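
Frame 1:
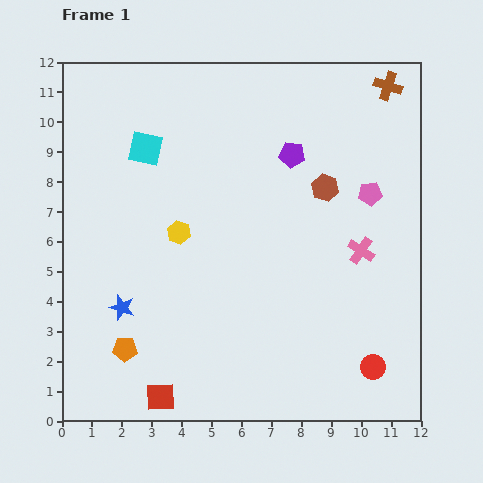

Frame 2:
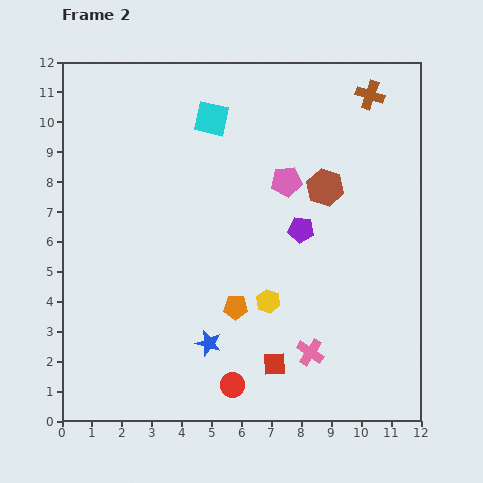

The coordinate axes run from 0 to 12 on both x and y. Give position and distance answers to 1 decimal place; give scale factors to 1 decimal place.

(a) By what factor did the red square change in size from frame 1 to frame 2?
0.8×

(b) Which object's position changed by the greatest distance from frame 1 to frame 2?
the red circle

(moved 4.7; next 4.0)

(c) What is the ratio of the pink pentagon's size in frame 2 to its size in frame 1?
1.3×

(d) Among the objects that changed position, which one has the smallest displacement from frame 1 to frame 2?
the brown cross

(moved 0.7)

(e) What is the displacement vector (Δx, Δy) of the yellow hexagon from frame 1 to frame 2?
(3.0, -2.3)

The yellow hexagon was at (3.9, 6.3) in frame 1 and (6.9, 4.0) in frame 2.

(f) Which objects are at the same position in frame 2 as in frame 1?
the brown hexagon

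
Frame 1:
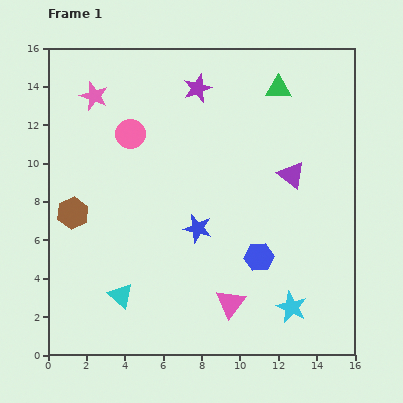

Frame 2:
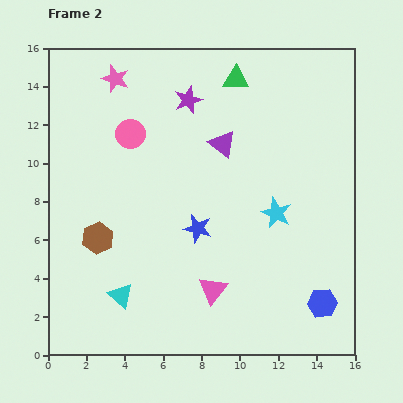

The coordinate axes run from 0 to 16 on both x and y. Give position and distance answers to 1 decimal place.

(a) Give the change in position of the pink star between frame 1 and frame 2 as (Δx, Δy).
(1.1, 0.9)

The pink star was at (2.4, 13.5) in frame 1 and (3.5, 14.4) in frame 2.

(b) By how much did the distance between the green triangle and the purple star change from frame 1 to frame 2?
-1.5

Distance in frame 1: 4.2. Distance in frame 2: 2.7.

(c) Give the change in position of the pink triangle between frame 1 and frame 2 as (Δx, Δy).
(-0.9, 0.7)

The pink triangle was at (9.5, 2.7) in frame 1 and (8.6, 3.4) in frame 2.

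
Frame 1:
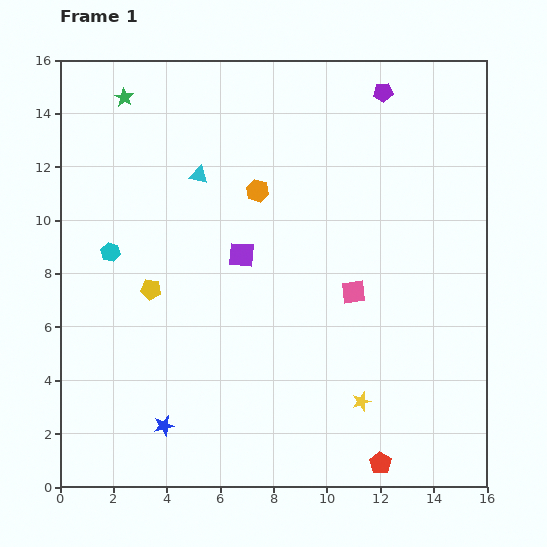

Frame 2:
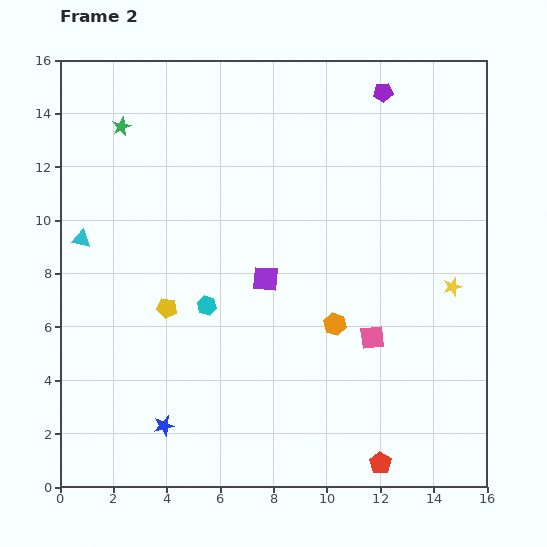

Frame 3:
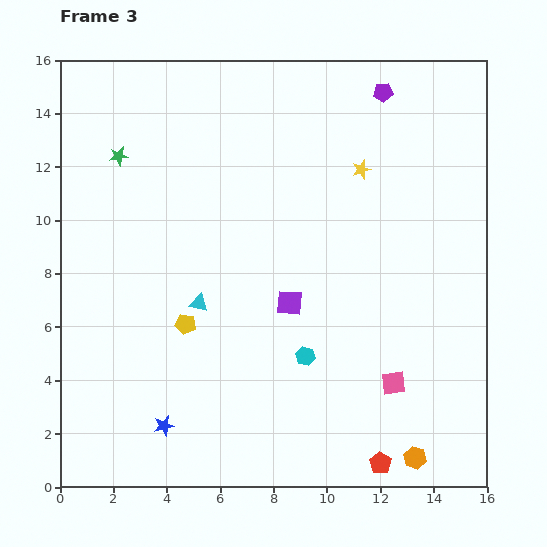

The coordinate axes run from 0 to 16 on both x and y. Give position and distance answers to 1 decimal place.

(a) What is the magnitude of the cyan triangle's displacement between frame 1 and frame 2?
5.0

The cyan triangle moved from (5.2, 11.7) to (0.8, 9.3), a distance of √(4.4² + 2.4²) ≈ 5.0.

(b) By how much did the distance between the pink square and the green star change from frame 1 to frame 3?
+2.1

Distance in frame 1: 11.3. Distance in frame 3: 13.4.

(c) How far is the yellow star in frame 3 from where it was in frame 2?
5.6

The yellow star moved from (14.7, 7.5) to (11.3, 11.9), a distance of √(3.4² + 4.4²) ≈ 5.6.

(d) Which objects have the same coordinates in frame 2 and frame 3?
the purple pentagon, the red pentagon, the blue star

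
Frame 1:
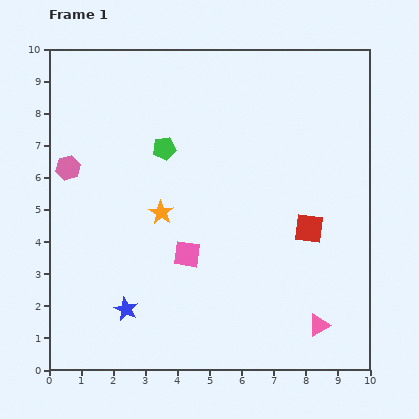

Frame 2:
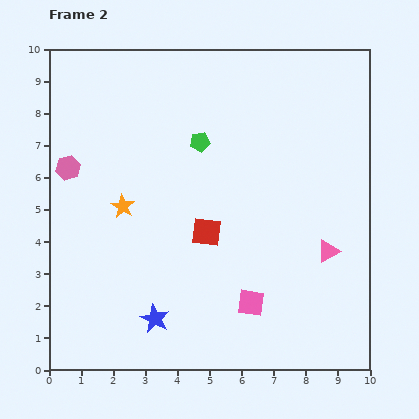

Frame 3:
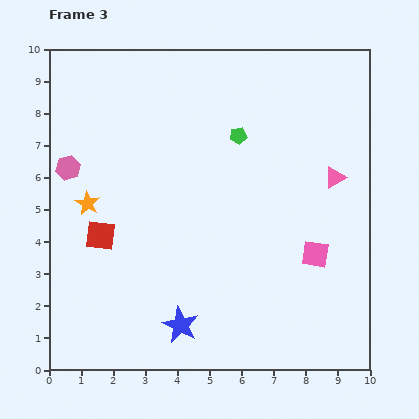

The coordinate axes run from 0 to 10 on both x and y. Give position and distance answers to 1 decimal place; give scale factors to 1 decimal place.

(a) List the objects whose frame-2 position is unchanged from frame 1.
the pink hexagon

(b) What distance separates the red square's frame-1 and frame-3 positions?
6.5

The red square moved from (8.1, 4.4) to (1.6, 4.2), a distance of √(6.5² + 0.2²) ≈ 6.5.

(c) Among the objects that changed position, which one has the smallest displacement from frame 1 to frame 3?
the blue star

(moved 1.8)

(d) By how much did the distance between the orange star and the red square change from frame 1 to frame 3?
-3.5

Distance in frame 1: 4.6. Distance in frame 3: 1.1.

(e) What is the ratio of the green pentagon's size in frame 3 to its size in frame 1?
0.8×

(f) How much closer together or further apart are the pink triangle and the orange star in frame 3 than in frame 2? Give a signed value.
+1.1

Distance in frame 2: 6.6. Distance in frame 3: 7.7.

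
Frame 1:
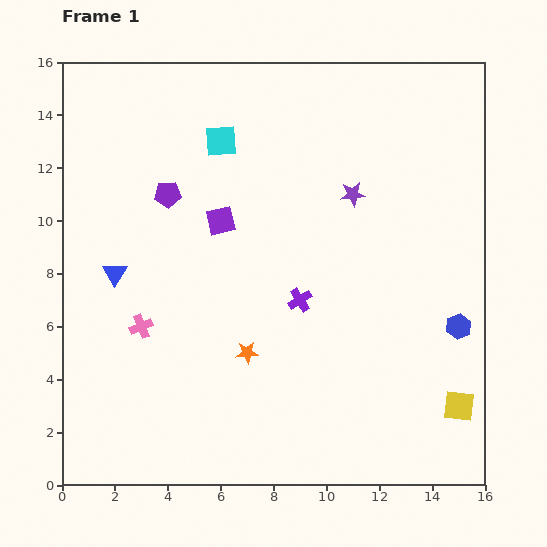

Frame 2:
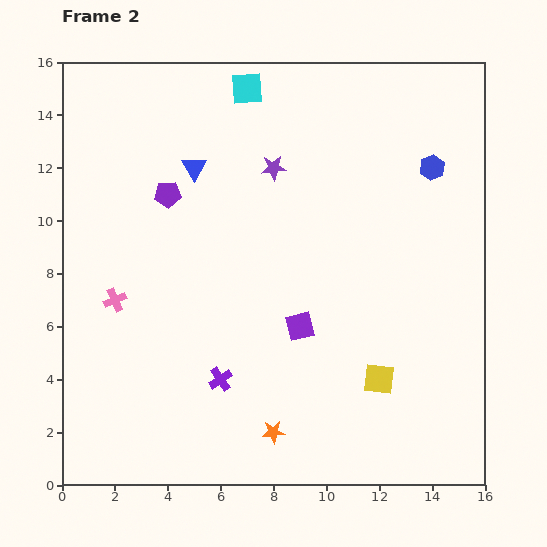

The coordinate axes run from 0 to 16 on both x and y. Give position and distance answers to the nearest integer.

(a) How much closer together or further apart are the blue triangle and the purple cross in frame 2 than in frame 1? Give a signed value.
+1

Distance in frame 1: 7. Distance in frame 2: 8.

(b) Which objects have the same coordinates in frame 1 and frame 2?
the purple pentagon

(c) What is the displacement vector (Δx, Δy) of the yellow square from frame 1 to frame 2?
(-3, 1)

The yellow square was at (15, 3) in frame 1 and (12, 4) in frame 2.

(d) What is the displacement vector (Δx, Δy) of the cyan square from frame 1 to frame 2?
(1, 2)

The cyan square was at (6, 13) in frame 1 and (7, 15) in frame 2.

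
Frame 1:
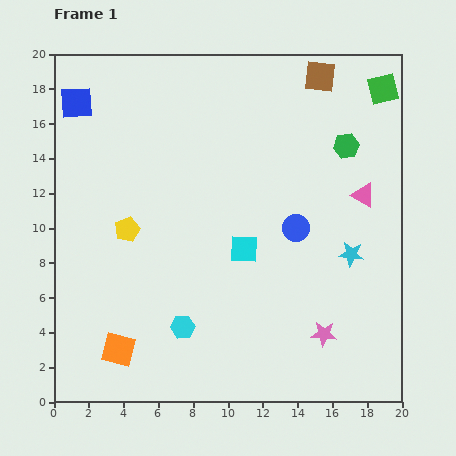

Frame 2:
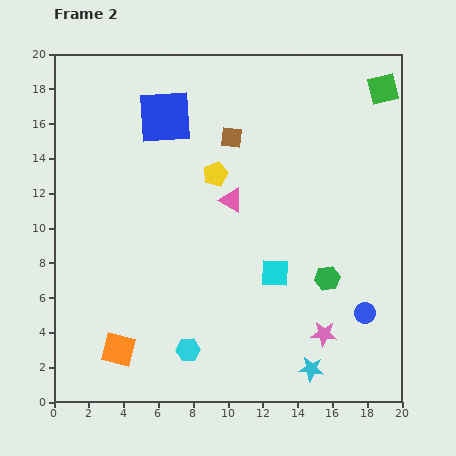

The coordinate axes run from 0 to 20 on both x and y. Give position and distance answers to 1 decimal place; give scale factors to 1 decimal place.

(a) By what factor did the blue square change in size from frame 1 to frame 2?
1.7×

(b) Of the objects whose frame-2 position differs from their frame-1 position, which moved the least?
the cyan hexagon

(moved 1.3)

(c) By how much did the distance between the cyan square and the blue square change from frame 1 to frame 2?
-1.8

Distance in frame 1: 12.8. Distance in frame 2: 11.0.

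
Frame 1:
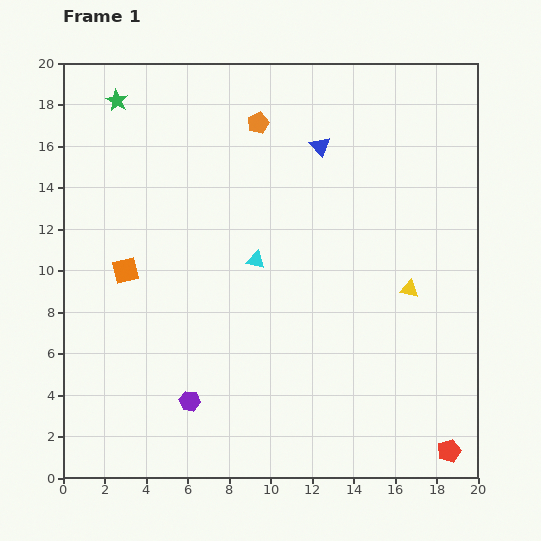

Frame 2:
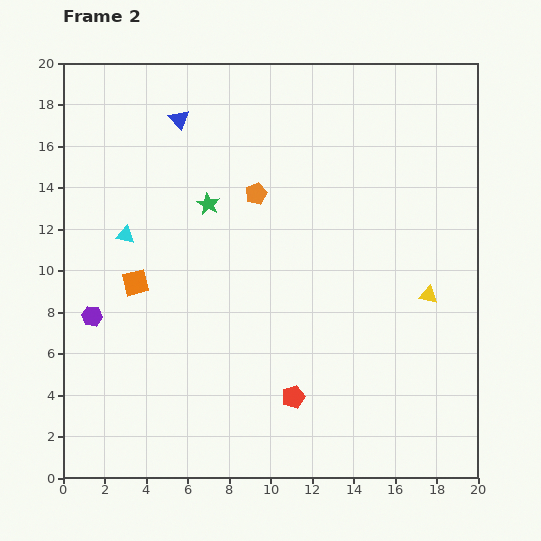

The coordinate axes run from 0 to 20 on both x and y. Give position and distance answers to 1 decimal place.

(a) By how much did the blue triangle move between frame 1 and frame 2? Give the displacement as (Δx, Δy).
(-6.8, 1.3)

The blue triangle was at (12.4, 16.0) in frame 1 and (5.6, 17.3) in frame 2.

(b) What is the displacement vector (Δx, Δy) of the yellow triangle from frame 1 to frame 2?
(0.9, -0.3)

The yellow triangle was at (16.7, 9.1) in frame 1 and (17.6, 8.8) in frame 2.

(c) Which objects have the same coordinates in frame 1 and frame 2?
none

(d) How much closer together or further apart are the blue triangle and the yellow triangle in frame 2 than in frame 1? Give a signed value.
+6.6

Distance in frame 1: 8.1. Distance in frame 2: 14.7.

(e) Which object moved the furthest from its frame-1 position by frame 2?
the red pentagon

(moved 7.9; next 6.9)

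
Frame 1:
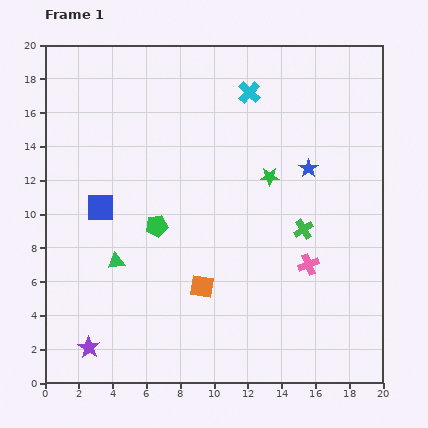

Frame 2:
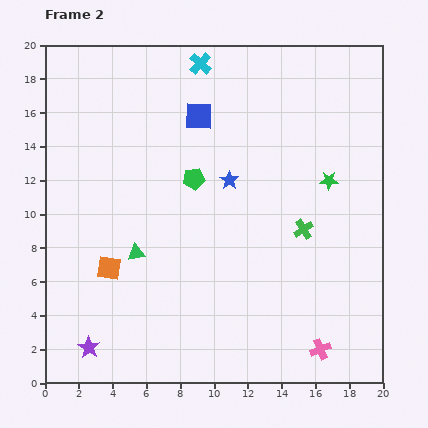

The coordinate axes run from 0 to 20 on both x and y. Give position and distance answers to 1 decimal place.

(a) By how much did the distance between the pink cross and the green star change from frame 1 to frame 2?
+4.3

Distance in frame 1: 5.7. Distance in frame 2: 10.0.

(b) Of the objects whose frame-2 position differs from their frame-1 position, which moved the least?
the green triangle

(moved 1.3)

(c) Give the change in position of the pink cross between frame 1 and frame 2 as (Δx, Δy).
(0.7, -5.0)

The pink cross was at (15.6, 7.0) in frame 1 and (16.3, 2.0) in frame 2.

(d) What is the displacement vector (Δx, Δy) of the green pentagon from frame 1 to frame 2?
(2.2, 2.8)

The green pentagon was at (6.6, 9.3) in frame 1 and (8.8, 12.1) in frame 2.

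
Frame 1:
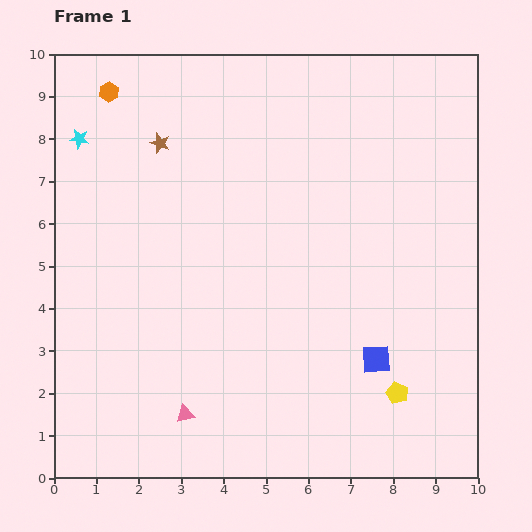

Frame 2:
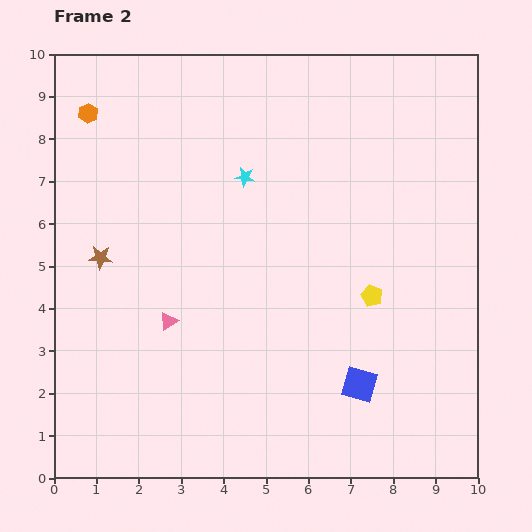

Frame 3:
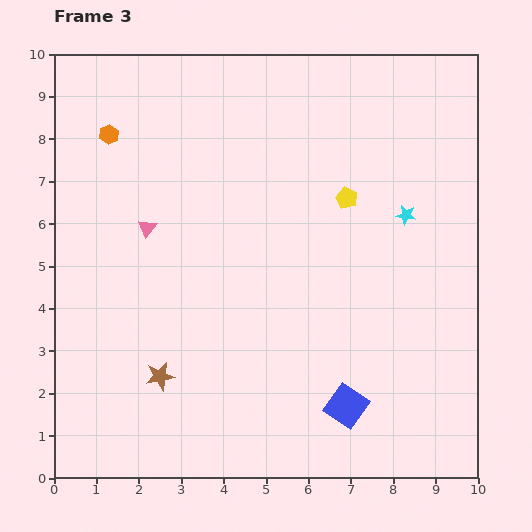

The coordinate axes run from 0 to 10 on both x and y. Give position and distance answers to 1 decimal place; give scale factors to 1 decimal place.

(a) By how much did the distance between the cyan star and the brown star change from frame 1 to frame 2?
+2.0

Distance in frame 1: 1.9. Distance in frame 2: 3.9.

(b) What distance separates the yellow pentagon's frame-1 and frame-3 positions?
4.8

The yellow pentagon moved from (8.1, 2.0) to (6.9, 6.6), a distance of √(1.2² + 4.6²) ≈ 4.8.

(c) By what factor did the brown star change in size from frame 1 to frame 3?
1.4×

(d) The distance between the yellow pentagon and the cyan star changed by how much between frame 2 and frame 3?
-2.6

Distance in frame 2: 4.1. Distance in frame 3: 1.5.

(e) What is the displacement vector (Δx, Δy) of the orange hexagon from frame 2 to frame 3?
(0.5, -0.5)

The orange hexagon was at (0.8, 8.6) in frame 2 and (1.3, 8.1) in frame 3.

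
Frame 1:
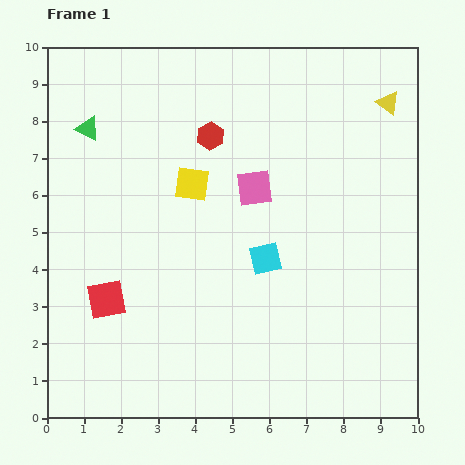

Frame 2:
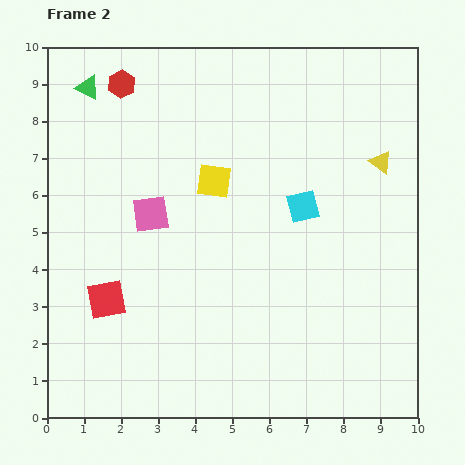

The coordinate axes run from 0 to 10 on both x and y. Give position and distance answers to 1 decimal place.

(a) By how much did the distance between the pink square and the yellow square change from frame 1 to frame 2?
+0.2

Distance in frame 1: 1.7. Distance in frame 2: 1.9.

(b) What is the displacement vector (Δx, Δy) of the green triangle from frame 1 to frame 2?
(0.0, 1.1)

The green triangle was at (1.1, 7.8) in frame 1 and (1.1, 8.9) in frame 2.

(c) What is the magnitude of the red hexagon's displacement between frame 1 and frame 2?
2.8

The red hexagon moved from (4.4, 7.6) to (2.0, 9.0), a distance of √(2.4² + 1.4²) ≈ 2.8.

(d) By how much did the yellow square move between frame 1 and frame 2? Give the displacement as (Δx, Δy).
(0.6, 0.1)

The yellow square was at (3.9, 6.3) in frame 1 and (4.5, 6.4) in frame 2.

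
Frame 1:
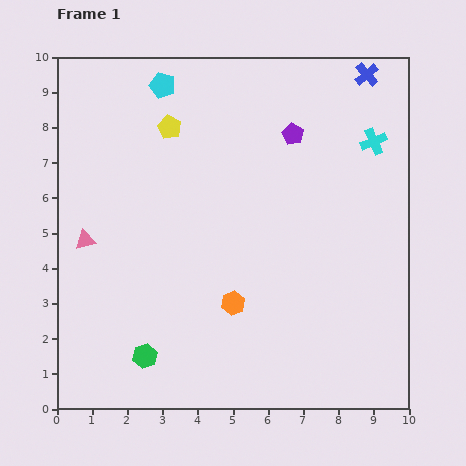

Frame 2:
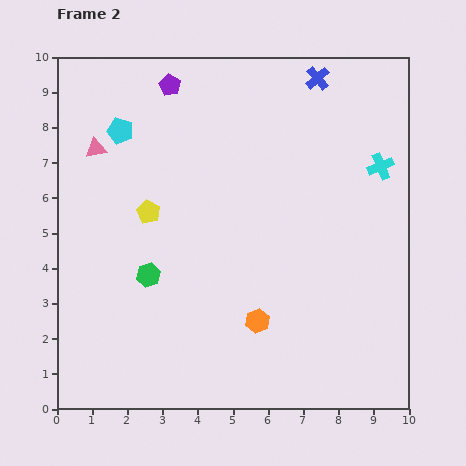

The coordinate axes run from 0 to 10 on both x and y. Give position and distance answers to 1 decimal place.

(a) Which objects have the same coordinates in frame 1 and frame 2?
none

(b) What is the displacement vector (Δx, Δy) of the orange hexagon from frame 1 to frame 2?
(0.7, -0.5)

The orange hexagon was at (5.0, 3.0) in frame 1 and (5.7, 2.5) in frame 2.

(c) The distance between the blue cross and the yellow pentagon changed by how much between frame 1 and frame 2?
+0.3

Distance in frame 1: 5.8. Distance in frame 2: 6.1.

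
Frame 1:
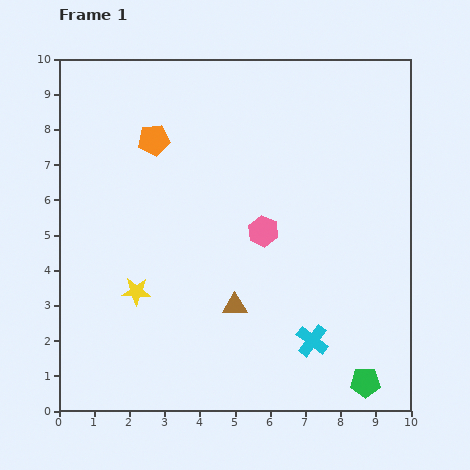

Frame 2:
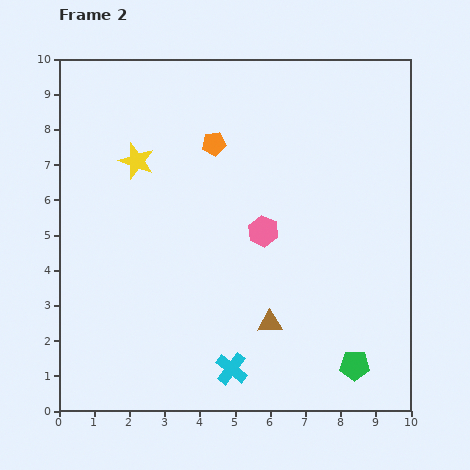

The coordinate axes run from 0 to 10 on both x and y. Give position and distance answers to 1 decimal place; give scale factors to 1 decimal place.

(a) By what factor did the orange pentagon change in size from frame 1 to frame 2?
0.8×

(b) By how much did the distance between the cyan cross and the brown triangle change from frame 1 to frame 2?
-0.7

Distance in frame 1: 2.4. Distance in frame 2: 1.7.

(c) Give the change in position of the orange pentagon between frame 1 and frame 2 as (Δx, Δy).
(1.7, -0.1)

The orange pentagon was at (2.7, 7.7) in frame 1 and (4.4, 7.6) in frame 2.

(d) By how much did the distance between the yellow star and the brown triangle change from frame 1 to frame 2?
+3.2

Distance in frame 1: 2.8. Distance in frame 2: 6.0.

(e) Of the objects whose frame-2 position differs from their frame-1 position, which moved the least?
the green pentagon

(moved 0.6)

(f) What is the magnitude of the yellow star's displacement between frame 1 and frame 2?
3.7

The yellow star moved from (2.2, 3.4) to (2.2, 7.1), a distance of √(0.0² + 3.7²) ≈ 3.7.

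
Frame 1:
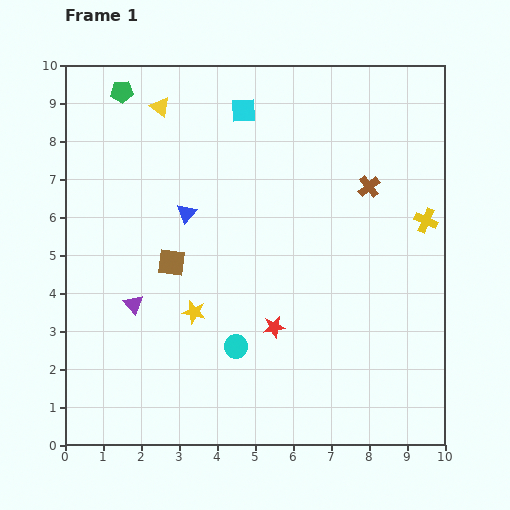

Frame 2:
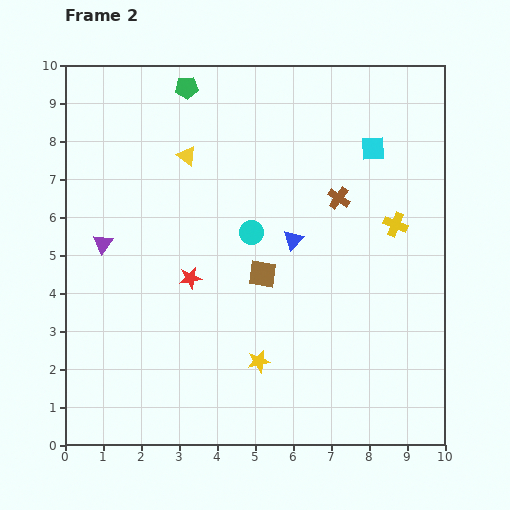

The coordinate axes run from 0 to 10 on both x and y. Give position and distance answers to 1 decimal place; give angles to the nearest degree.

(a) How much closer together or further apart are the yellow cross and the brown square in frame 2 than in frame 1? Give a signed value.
-3.1

Distance in frame 1: 6.8. Distance in frame 2: 3.7.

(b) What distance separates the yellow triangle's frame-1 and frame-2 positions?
1.5

The yellow triangle moved from (2.5, 8.9) to (3.2, 7.6), a distance of √(0.7² + 1.3²) ≈ 1.5.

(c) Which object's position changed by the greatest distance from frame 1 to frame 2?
the cyan square

(moved 3.5; next 3.0)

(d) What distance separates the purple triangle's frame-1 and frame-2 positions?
1.8

The purple triangle moved from (1.8, 3.7) to (1.0, 5.3), a distance of √(0.8² + 1.6²) ≈ 1.8.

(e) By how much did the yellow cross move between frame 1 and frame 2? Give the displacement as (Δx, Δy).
(-0.8, -0.1)

The yellow cross was at (9.5, 5.9) in frame 1 and (8.7, 5.8) in frame 2.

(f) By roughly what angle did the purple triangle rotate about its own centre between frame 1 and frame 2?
18° clockwise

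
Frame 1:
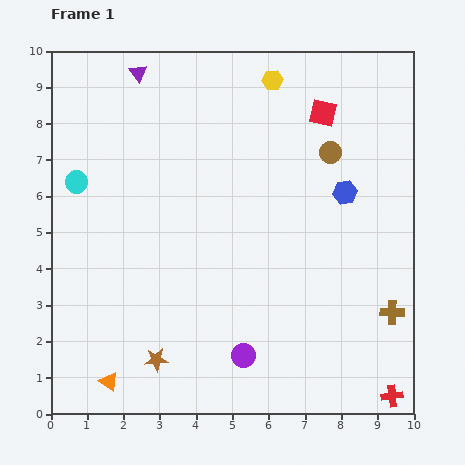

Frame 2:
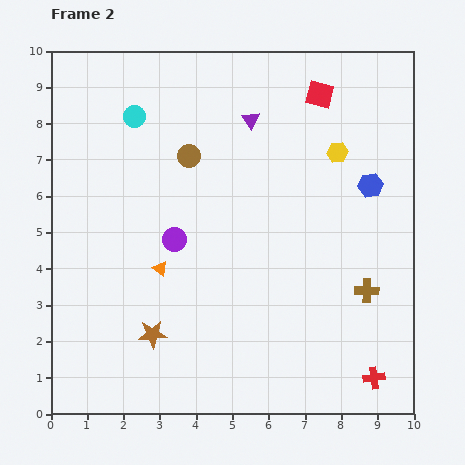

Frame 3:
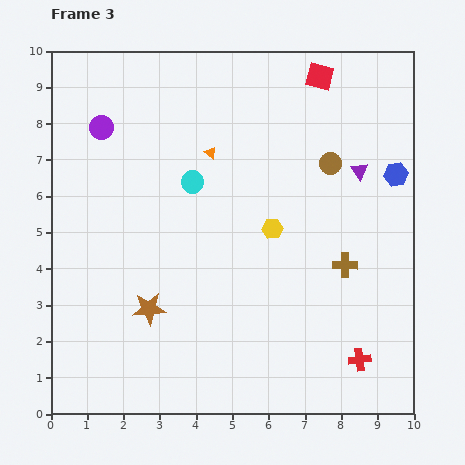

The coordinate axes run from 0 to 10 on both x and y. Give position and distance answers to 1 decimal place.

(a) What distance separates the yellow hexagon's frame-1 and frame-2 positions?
2.7

The yellow hexagon moved from (6.1, 9.2) to (7.9, 7.2), a distance of √(1.8² + 2.0²) ≈ 2.7.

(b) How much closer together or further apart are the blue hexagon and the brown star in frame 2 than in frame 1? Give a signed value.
+0.4

Distance in frame 1: 6.9. Distance in frame 2: 7.3.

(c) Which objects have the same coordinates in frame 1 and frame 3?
none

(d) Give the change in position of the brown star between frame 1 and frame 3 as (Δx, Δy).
(-0.2, 1.4)

The brown star was at (2.9, 1.5) in frame 1 and (2.7, 2.9) in frame 3.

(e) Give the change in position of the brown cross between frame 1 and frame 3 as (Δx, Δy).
(-1.3, 1.3)

The brown cross was at (9.4, 2.8) in frame 1 and (8.1, 4.1) in frame 3.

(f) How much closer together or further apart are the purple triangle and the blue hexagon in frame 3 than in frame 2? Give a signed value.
-2.8

Distance in frame 2: 3.8. Distance in frame 3: 1.0.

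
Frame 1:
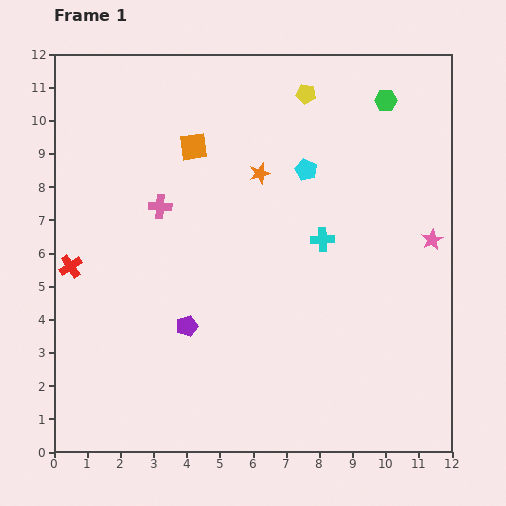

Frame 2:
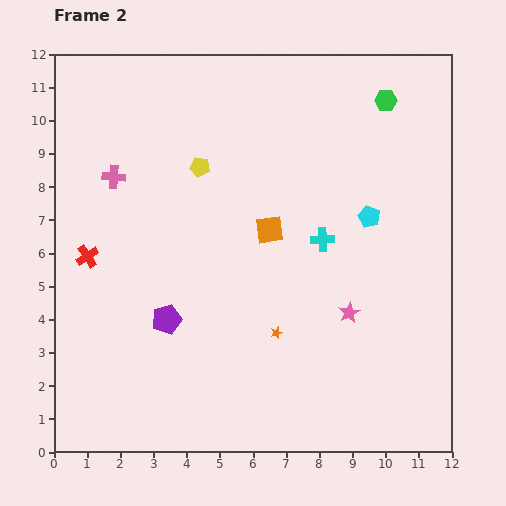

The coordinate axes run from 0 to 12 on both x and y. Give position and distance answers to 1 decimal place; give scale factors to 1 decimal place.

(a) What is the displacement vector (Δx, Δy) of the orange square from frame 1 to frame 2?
(2.3, -2.5)

The orange square was at (4.2, 9.2) in frame 1 and (6.5, 6.7) in frame 2.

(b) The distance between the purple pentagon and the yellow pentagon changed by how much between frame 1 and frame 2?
-3.2

Distance in frame 1: 7.9. Distance in frame 2: 4.7.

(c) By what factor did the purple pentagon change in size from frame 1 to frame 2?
1.4×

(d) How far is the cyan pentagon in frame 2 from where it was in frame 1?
2.4

The cyan pentagon moved from (7.6, 8.5) to (9.5, 7.1), a distance of √(1.9² + 1.4²) ≈ 2.4.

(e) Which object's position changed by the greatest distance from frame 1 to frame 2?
the orange star

(moved 4.8; next 3.9)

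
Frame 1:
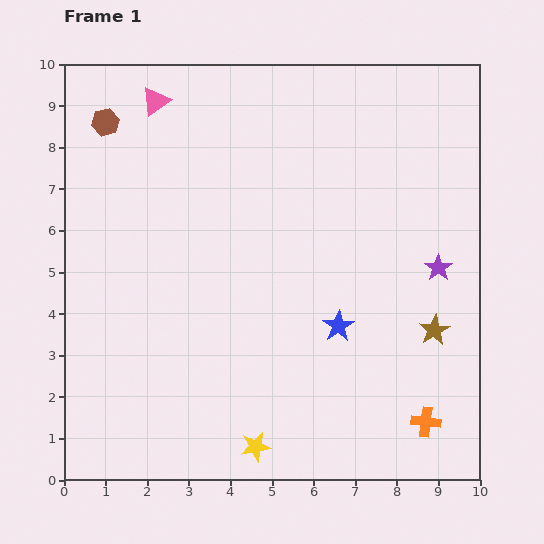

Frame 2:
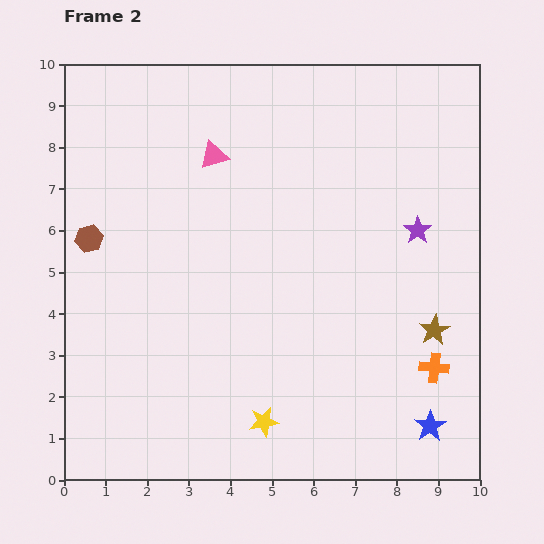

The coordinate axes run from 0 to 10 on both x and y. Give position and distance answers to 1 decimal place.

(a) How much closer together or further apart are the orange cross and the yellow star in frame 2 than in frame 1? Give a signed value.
+0.2

Distance in frame 1: 4.1. Distance in frame 2: 4.3.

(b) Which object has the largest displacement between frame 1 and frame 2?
the blue star

(moved 3.3; next 2.8)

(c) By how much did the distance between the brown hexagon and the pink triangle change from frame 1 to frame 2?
+2.3

Distance in frame 1: 1.3. Distance in frame 2: 3.6.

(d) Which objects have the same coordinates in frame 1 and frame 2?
the brown star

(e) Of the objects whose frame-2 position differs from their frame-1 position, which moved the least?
the yellow star

(moved 0.6)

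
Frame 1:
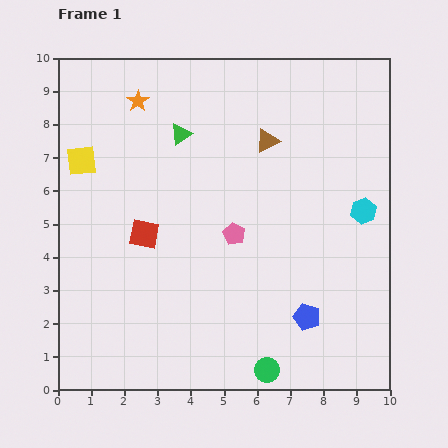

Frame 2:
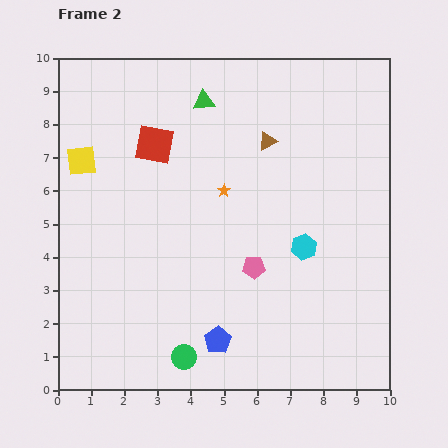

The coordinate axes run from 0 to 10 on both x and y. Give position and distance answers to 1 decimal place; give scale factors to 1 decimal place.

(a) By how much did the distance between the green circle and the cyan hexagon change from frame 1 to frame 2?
-0.7

Distance in frame 1: 5.6. Distance in frame 2: 4.9.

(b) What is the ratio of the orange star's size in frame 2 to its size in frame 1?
0.6×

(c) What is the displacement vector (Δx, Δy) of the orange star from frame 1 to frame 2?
(2.6, -2.7)

The orange star was at (2.4, 8.7) in frame 1 and (5.0, 6.0) in frame 2.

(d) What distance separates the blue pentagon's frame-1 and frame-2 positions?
2.8

The blue pentagon moved from (7.5, 2.2) to (4.8, 1.5), a distance of √(2.7² + 0.7²) ≈ 2.8.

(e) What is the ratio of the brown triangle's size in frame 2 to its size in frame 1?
0.8×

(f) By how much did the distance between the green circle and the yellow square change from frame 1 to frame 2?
-1.7

Distance in frame 1: 8.4. Distance in frame 2: 6.7.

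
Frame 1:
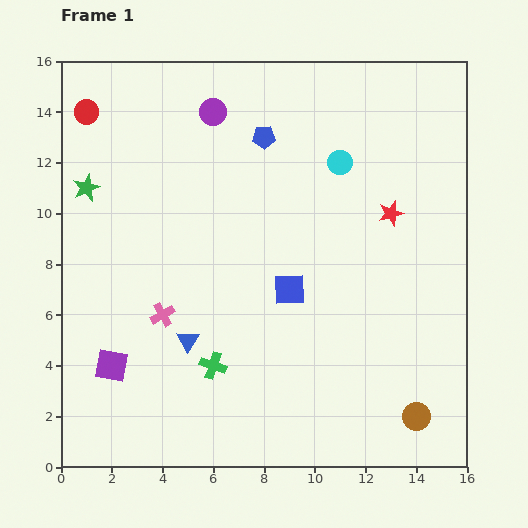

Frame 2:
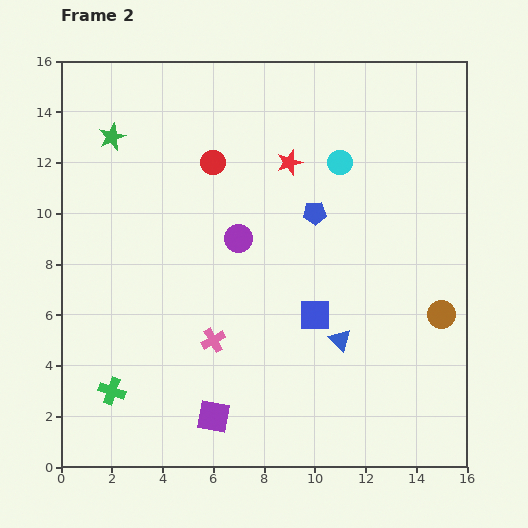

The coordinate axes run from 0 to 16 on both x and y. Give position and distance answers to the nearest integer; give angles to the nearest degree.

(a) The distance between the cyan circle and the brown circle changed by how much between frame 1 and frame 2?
-3

Distance in frame 1: 10. Distance in frame 2: 7.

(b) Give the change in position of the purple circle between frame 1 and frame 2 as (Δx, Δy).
(1, -5)

The purple circle was at (6, 14) in frame 1 and (7, 9) in frame 2.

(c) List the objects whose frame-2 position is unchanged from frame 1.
the cyan circle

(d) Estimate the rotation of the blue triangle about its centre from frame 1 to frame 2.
18° counter-clockwise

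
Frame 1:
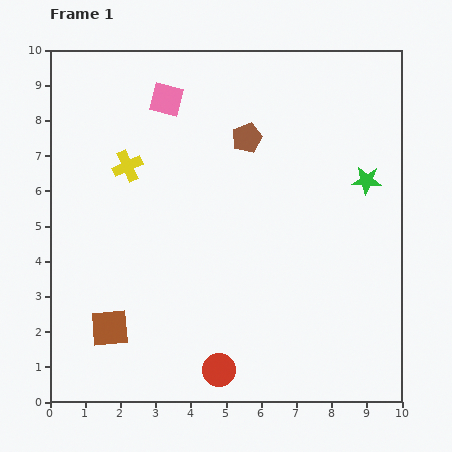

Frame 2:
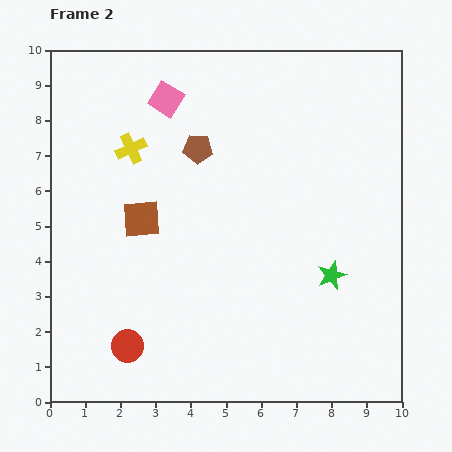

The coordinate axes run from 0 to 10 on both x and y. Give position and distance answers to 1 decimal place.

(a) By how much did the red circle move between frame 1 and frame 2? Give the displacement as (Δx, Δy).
(-2.6, 0.7)

The red circle was at (4.8, 0.9) in frame 1 and (2.2, 1.6) in frame 2.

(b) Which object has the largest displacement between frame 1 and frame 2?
the brown square

(moved 3.2; next 2.9)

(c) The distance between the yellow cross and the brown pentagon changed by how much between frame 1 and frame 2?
-1.6

Distance in frame 1: 3.5. Distance in frame 2: 1.9.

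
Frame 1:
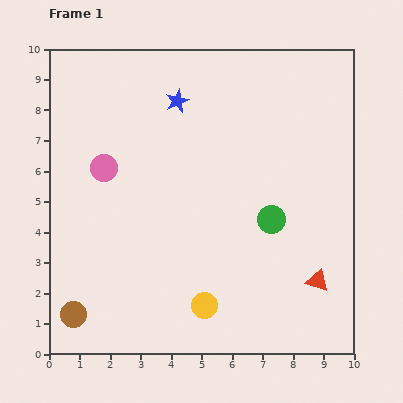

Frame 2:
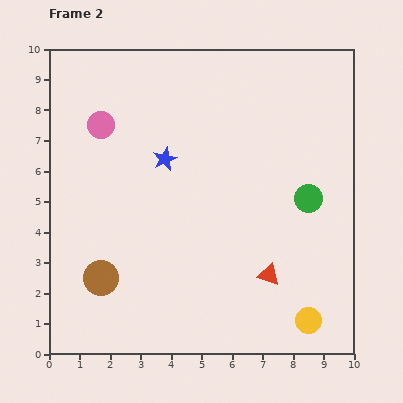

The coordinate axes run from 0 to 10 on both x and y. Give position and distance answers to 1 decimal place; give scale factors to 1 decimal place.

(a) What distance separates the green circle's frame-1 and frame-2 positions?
1.4

The green circle moved from (7.3, 4.4) to (8.5, 5.1), a distance of √(1.2² + 0.7²) ≈ 1.4.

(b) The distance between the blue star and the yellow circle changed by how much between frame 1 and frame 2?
+0.3

Distance in frame 1: 6.8. Distance in frame 2: 7.1.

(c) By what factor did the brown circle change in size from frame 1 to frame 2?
1.4×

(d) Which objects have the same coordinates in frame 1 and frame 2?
none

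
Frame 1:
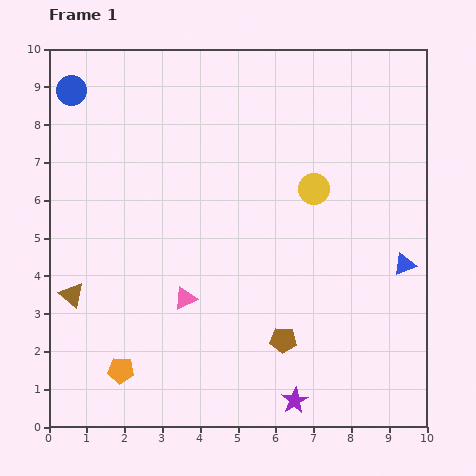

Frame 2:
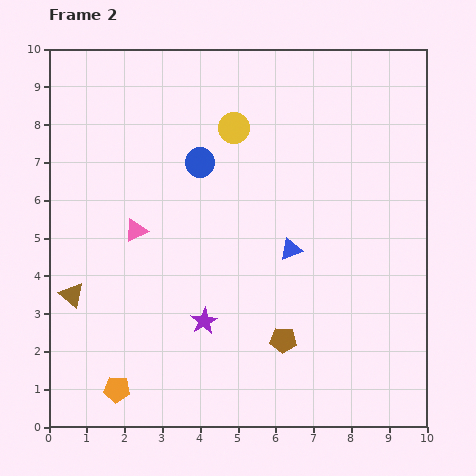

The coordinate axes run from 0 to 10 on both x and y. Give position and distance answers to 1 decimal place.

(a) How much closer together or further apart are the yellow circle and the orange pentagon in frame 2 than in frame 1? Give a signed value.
+0.6

Distance in frame 1: 7.0. Distance in frame 2: 7.6.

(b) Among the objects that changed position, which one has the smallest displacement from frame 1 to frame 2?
the orange pentagon

(moved 0.5)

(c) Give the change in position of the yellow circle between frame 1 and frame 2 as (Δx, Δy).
(-2.1, 1.6)

The yellow circle was at (7.0, 6.3) in frame 1 and (4.9, 7.9) in frame 2.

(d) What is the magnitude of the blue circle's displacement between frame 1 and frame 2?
3.9

The blue circle moved from (0.6, 8.9) to (4.0, 7.0), a distance of √(3.4² + 1.9²) ≈ 3.9.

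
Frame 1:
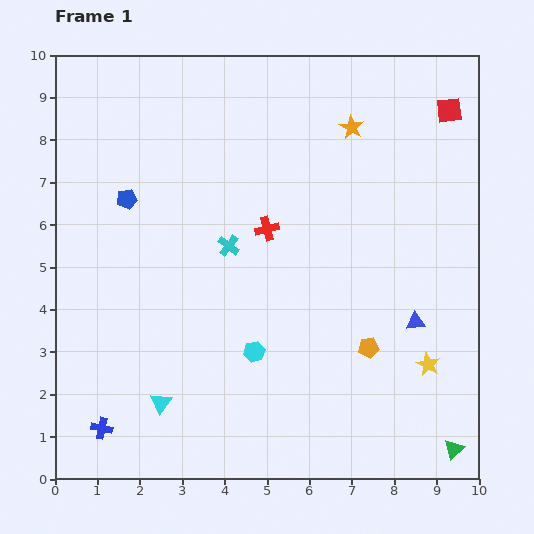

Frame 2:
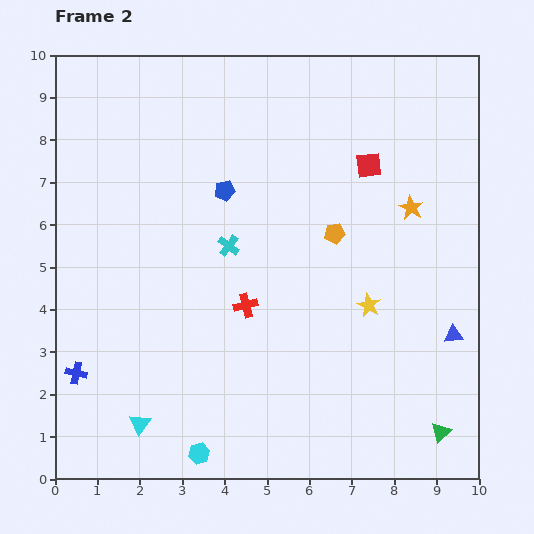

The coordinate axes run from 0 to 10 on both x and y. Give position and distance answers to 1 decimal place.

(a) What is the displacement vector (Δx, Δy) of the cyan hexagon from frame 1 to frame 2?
(-1.3, -2.4)

The cyan hexagon was at (4.7, 3.0) in frame 1 and (3.4, 0.6) in frame 2.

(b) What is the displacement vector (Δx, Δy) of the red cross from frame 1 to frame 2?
(-0.5, -1.8)

The red cross was at (5.0, 5.9) in frame 1 and (4.5, 4.1) in frame 2.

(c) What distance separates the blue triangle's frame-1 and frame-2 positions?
0.9

The blue triangle moved from (8.5, 3.7) to (9.4, 3.4), a distance of √(0.9² + 0.3²) ≈ 0.9.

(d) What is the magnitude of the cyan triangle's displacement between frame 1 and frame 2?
0.7

The cyan triangle moved from (2.5, 1.8) to (2.0, 1.3), a distance of √(0.5² + 0.5²) ≈ 0.7.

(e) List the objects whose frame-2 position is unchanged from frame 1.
the cyan cross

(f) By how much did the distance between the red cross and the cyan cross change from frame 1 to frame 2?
+0.5

Distance in frame 1: 1.0. Distance in frame 2: 1.5.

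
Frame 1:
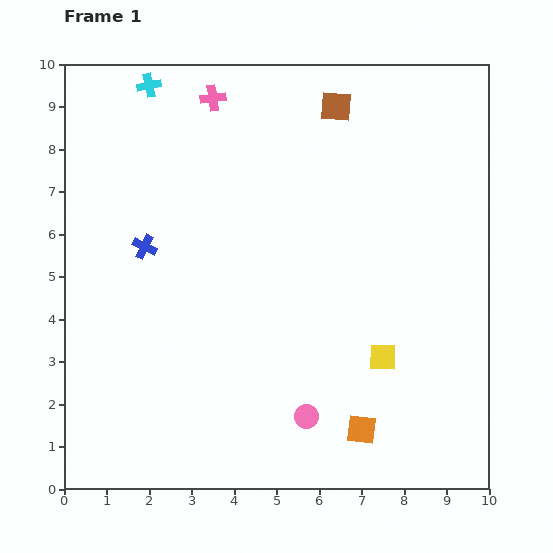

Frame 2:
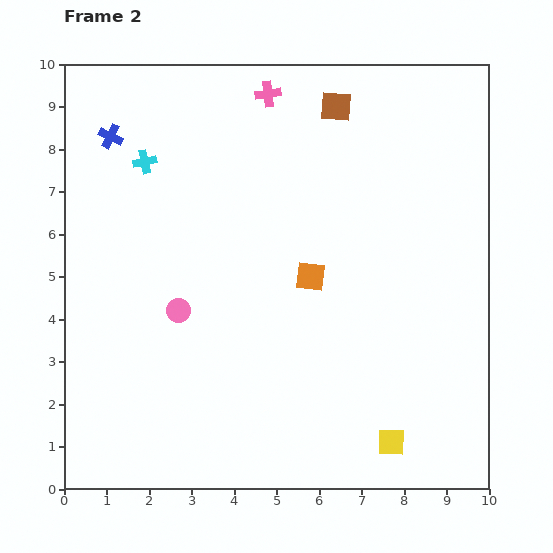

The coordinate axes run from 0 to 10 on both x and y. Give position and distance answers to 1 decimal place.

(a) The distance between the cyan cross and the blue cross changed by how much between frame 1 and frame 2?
-2.8

Distance in frame 1: 3.8. Distance in frame 2: 1.0.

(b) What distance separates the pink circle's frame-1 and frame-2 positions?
3.9

The pink circle moved from (5.7, 1.7) to (2.7, 4.2), a distance of √(3.0² + 2.5²) ≈ 3.9.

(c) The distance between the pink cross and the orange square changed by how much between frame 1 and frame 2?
-4.1

Distance in frame 1: 8.5. Distance in frame 2: 4.4.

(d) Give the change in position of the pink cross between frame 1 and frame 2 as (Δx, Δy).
(1.3, 0.1)

The pink cross was at (3.5, 9.2) in frame 1 and (4.8, 9.3) in frame 2.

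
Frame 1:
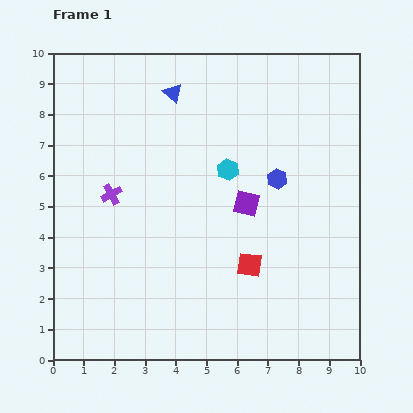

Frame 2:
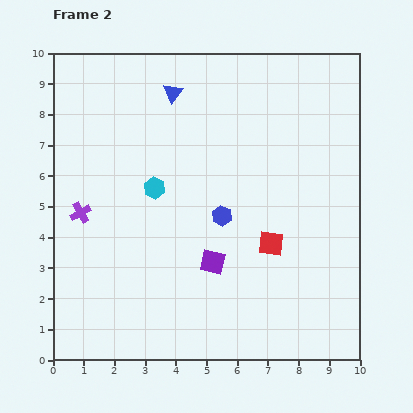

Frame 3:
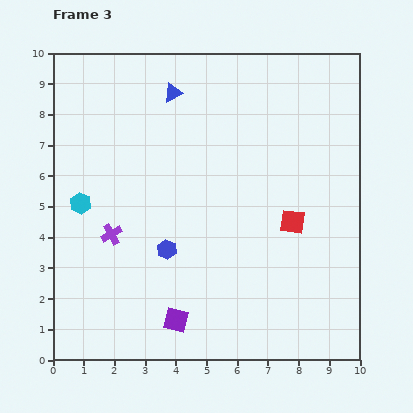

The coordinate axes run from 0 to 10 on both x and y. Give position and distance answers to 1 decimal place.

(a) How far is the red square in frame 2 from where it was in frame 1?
1.0

The red square moved from (6.4, 3.1) to (7.1, 3.8), a distance of √(0.7² + 0.7²) ≈ 1.0.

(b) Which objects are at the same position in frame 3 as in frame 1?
the blue triangle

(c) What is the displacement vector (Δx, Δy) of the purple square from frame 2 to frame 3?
(-1.2, -1.9)

The purple square was at (5.2, 3.2) in frame 2 and (4.0, 1.3) in frame 3.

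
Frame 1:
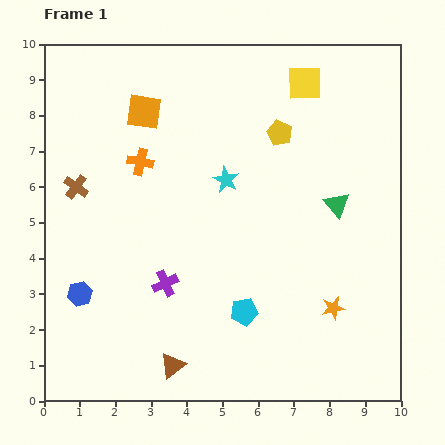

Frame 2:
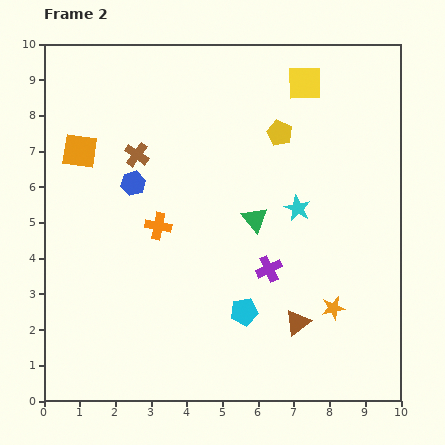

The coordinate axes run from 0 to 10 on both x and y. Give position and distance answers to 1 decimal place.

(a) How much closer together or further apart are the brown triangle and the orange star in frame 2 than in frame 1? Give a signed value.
-3.7

Distance in frame 1: 4.8. Distance in frame 2: 1.1.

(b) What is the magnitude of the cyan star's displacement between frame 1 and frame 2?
2.2

The cyan star moved from (5.1, 6.2) to (7.1, 5.4), a distance of √(2.0² + 0.8²) ≈ 2.2.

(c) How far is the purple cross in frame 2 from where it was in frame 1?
2.9

The purple cross moved from (3.4, 3.3) to (6.3, 3.7), a distance of √(2.9² + 0.4²) ≈ 2.9.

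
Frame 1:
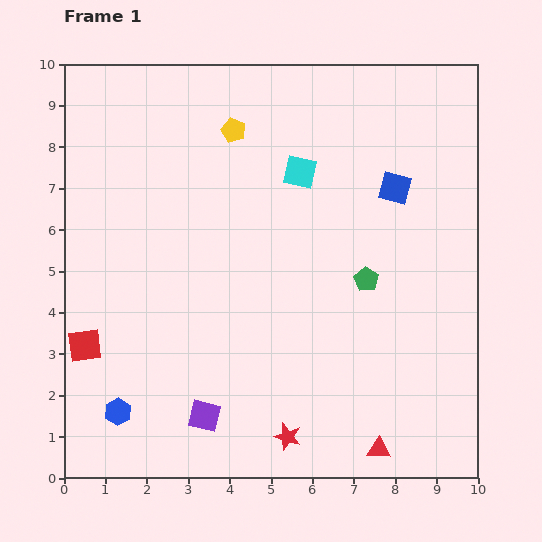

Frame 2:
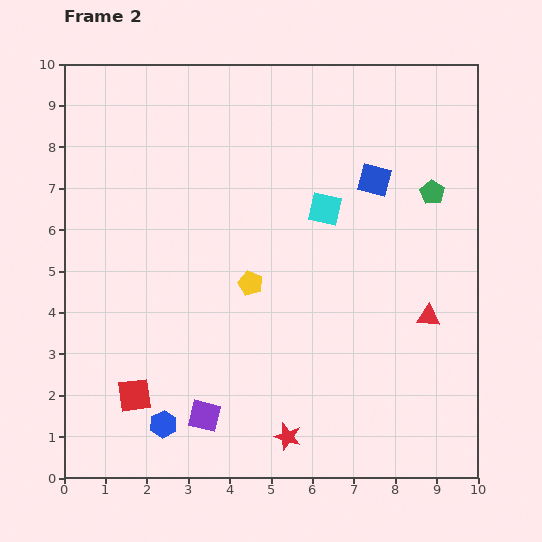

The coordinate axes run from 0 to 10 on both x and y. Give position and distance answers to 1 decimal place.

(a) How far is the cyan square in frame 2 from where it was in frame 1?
1.1

The cyan square moved from (5.7, 7.4) to (6.3, 6.5), a distance of √(0.6² + 0.9²) ≈ 1.1.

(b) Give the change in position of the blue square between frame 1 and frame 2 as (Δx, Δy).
(-0.5, 0.2)

The blue square was at (8.0, 7.0) in frame 1 and (7.5, 7.2) in frame 2.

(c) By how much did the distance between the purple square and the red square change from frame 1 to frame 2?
-1.6

Distance in frame 1: 3.4. Distance in frame 2: 1.8.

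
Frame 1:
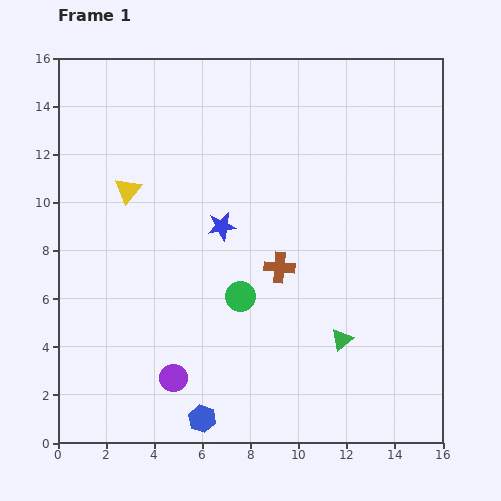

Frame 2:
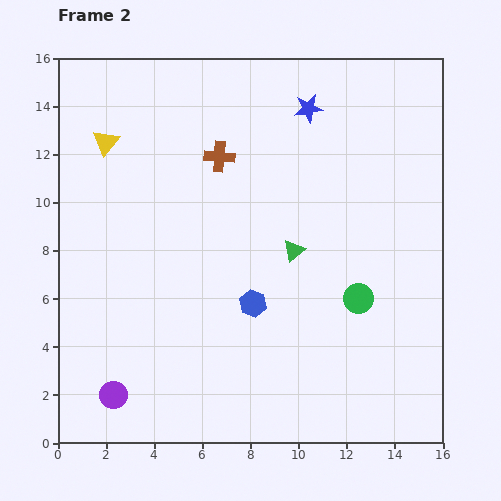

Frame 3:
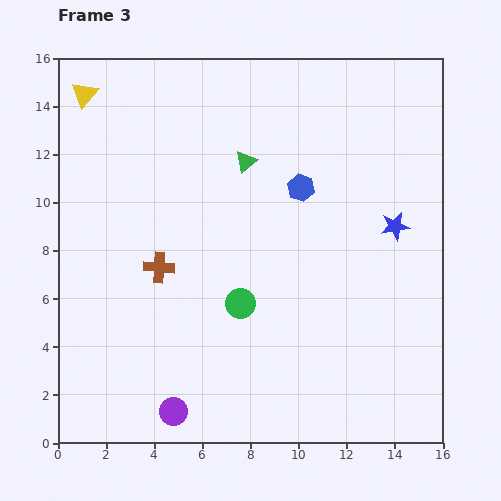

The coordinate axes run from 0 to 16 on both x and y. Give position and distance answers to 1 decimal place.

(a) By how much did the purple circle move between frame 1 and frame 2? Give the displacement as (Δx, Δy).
(-2.5, -0.7)

The purple circle was at (4.8, 2.7) in frame 1 and (2.3, 2.0) in frame 2.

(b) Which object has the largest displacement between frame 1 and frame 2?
the blue star

(moved 6.1; next 5.2)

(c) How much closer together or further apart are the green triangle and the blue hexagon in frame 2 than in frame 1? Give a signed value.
-3.9

Distance in frame 1: 6.7. Distance in frame 2: 2.8.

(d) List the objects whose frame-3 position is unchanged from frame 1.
none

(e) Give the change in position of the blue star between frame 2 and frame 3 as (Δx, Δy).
(3.6, -4.9)

The blue star was at (10.4, 13.9) in frame 2 and (14.0, 9.0) in frame 3.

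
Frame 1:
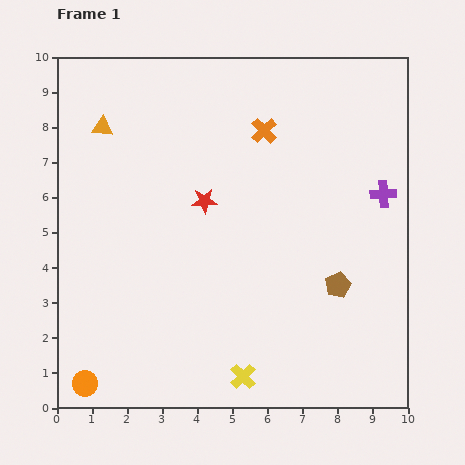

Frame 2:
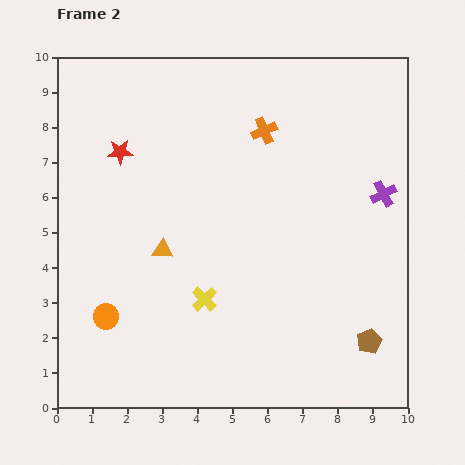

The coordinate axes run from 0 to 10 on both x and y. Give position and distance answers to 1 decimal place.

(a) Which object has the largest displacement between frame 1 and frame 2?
the orange triangle

(moved 3.9; next 2.8)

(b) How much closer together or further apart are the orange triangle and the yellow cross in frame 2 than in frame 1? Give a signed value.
-6.3

Distance in frame 1: 8.1. Distance in frame 2: 1.8.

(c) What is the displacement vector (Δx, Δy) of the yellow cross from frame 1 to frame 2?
(-1.1, 2.2)

The yellow cross was at (5.3, 0.9) in frame 1 and (4.2, 3.1) in frame 2.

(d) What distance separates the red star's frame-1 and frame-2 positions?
2.8

The red star moved from (4.2, 5.9) to (1.8, 7.3), a distance of √(2.4² + 1.4²) ≈ 2.8.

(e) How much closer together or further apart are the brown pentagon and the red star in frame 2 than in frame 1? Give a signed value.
+4.4

Distance in frame 1: 4.5. Distance in frame 2: 8.9.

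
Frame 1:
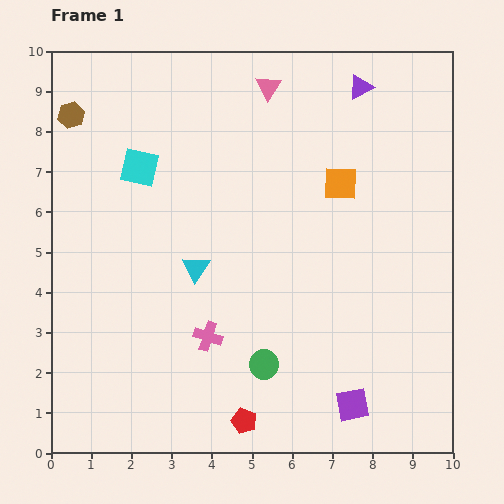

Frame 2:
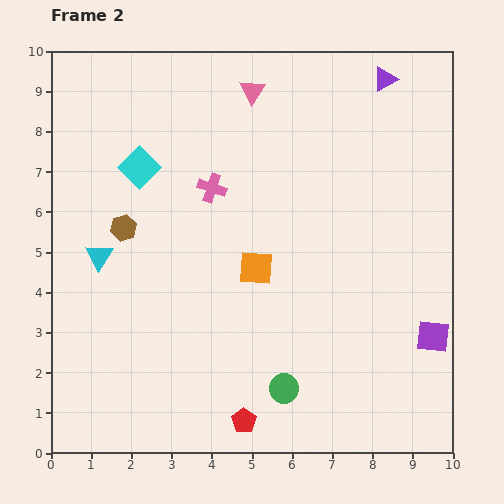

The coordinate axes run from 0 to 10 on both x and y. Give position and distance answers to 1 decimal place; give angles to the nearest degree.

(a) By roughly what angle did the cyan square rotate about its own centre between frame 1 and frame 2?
32° clockwise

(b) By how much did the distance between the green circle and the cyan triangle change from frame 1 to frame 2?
+2.8

Distance in frame 1: 2.9. Distance in frame 2: 5.7.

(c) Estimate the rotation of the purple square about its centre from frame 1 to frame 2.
18° clockwise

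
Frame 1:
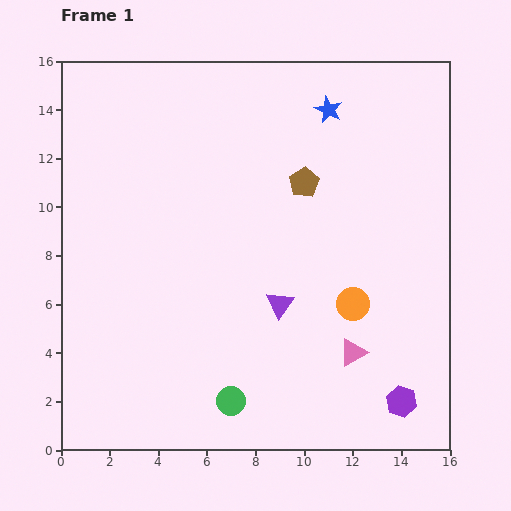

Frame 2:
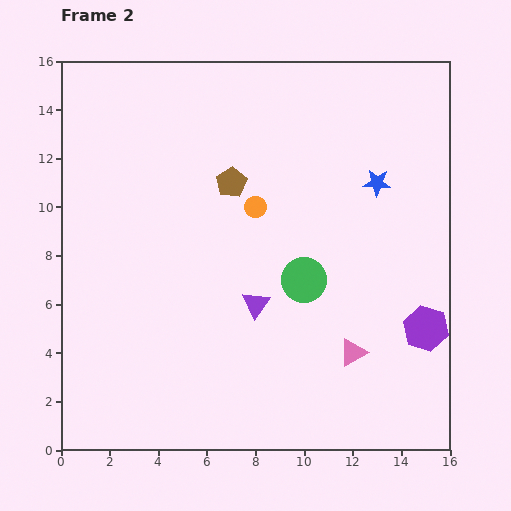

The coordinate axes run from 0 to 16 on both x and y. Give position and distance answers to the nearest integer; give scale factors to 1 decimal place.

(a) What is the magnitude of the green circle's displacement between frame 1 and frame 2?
6

The green circle moved from (7, 2) to (10, 7), a distance of √(3² + 5²) ≈ 6.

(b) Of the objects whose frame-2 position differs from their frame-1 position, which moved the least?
the purple triangle

(moved 1)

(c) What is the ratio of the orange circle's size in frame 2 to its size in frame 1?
0.7×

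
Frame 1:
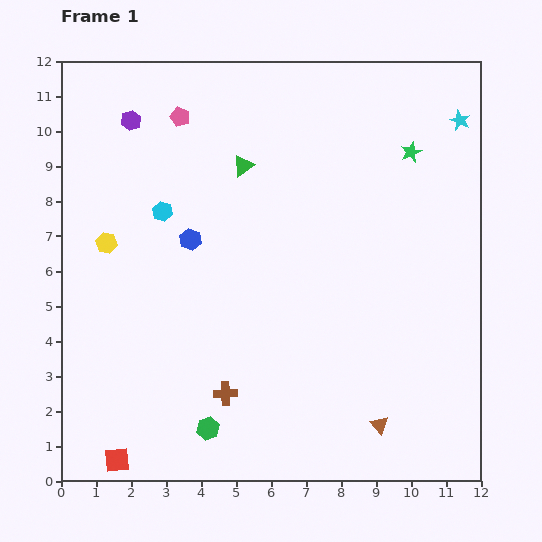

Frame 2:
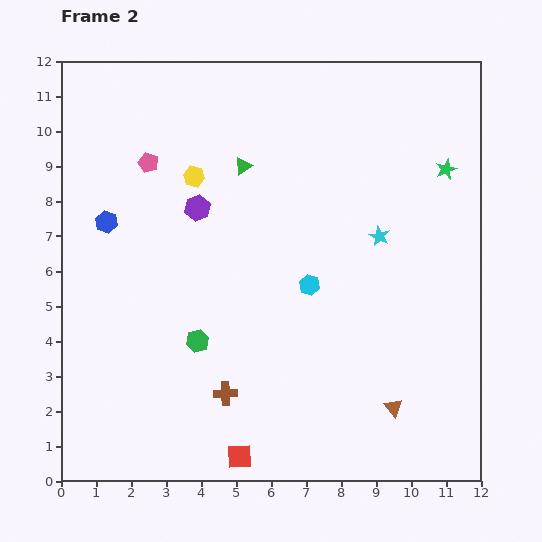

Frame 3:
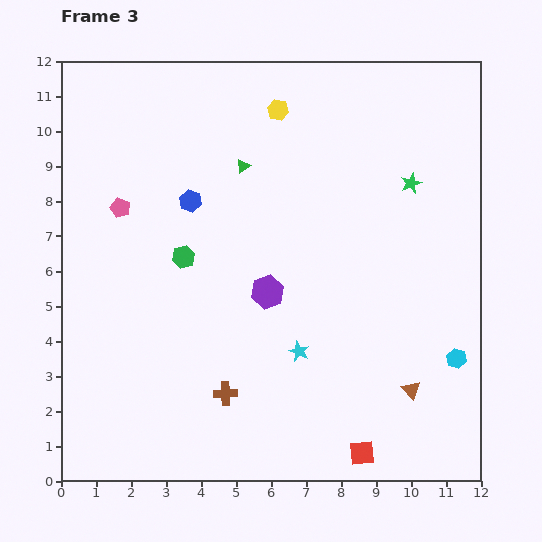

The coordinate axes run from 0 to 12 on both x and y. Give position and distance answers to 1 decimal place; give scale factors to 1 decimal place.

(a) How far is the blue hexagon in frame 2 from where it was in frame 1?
2.5

The blue hexagon moved from (3.7, 6.9) to (1.3, 7.4), a distance of √(2.4² + 0.5²) ≈ 2.5.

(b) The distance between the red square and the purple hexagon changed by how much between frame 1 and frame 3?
-4.4

Distance in frame 1: 9.7. Distance in frame 3: 5.3.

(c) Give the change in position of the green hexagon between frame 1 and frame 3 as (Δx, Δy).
(-0.7, 4.9)

The green hexagon was at (4.2, 1.5) in frame 1 and (3.5, 6.4) in frame 3.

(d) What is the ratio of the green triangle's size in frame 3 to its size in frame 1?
0.7×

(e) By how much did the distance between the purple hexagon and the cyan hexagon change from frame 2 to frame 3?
+1.8

Distance in frame 2: 3.9. Distance in frame 3: 5.7.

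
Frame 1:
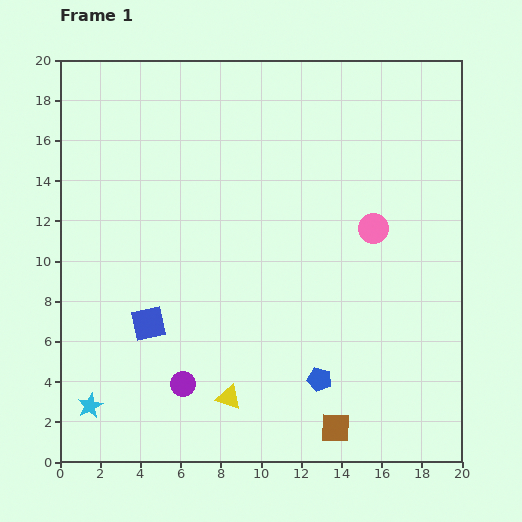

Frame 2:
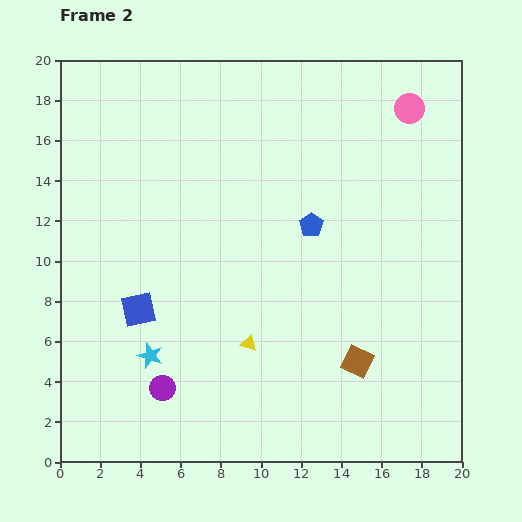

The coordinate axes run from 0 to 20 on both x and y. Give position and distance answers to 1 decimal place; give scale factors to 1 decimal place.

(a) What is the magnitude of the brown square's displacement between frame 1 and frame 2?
3.5

The brown square moved from (13.7, 1.7) to (14.8, 5.0), a distance of √(1.1² + 3.3²) ≈ 3.5.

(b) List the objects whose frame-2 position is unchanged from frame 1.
none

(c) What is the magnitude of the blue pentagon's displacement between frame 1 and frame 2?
7.7

The blue pentagon moved from (12.9, 4.1) to (12.5, 11.8), a distance of √(0.4² + 7.7²) ≈ 7.7.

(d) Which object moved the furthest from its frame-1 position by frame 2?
the blue pentagon

(moved 7.7; next 6.3)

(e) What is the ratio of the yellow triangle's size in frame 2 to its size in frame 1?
0.7×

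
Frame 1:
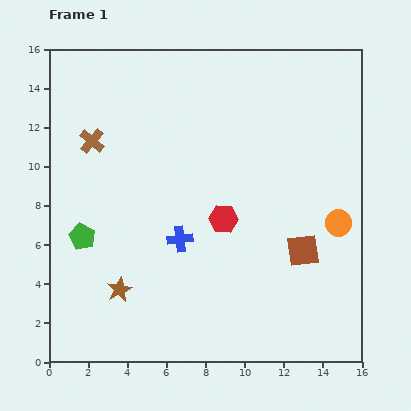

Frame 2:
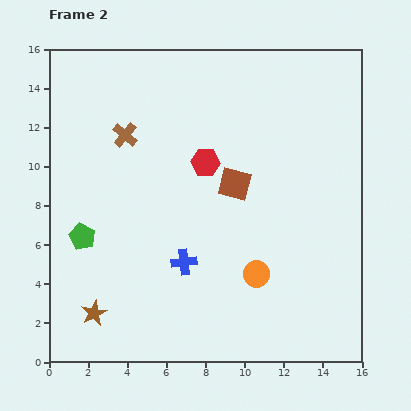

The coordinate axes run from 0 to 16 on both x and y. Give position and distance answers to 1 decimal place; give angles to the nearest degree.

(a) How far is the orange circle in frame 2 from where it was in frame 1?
4.9

The orange circle moved from (14.8, 7.1) to (10.6, 4.5), a distance of √(4.2² + 2.6²) ≈ 4.9.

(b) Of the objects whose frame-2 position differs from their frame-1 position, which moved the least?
the blue cross

(moved 1.2)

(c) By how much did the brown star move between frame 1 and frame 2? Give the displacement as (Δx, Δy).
(-1.3, -1.2)

The brown star was at (3.6, 3.7) in frame 1 and (2.3, 2.5) in frame 2.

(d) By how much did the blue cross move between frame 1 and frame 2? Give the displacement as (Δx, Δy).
(0.2, -1.2)

The blue cross was at (6.7, 6.3) in frame 1 and (6.9, 5.1) in frame 2.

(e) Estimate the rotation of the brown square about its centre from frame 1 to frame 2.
22° clockwise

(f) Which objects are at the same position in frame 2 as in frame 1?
the green pentagon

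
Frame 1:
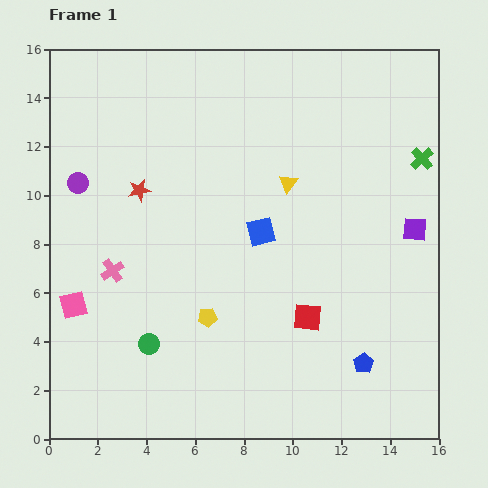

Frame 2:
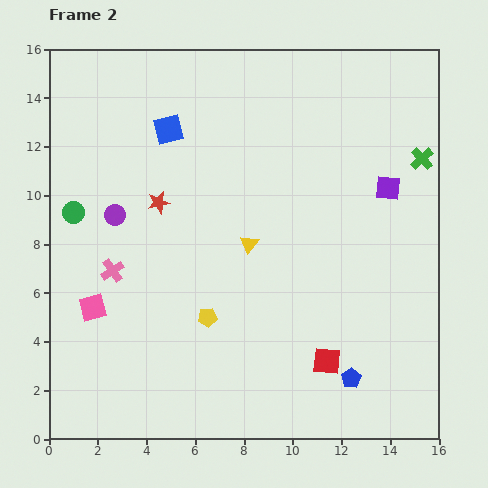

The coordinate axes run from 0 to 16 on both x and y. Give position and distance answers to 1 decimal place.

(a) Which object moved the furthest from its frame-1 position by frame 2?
the green circle

(moved 6.2; next 5.7)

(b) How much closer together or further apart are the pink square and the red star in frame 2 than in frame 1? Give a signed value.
-0.3

Distance in frame 1: 5.4. Distance in frame 2: 5.1.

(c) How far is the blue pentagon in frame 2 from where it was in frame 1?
0.8

The blue pentagon moved from (12.9, 3.1) to (12.4, 2.5), a distance of √(0.5² + 0.6²) ≈ 0.8.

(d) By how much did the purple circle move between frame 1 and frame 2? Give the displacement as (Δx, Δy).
(1.5, -1.3)

The purple circle was at (1.2, 10.5) in frame 1 and (2.7, 9.2) in frame 2.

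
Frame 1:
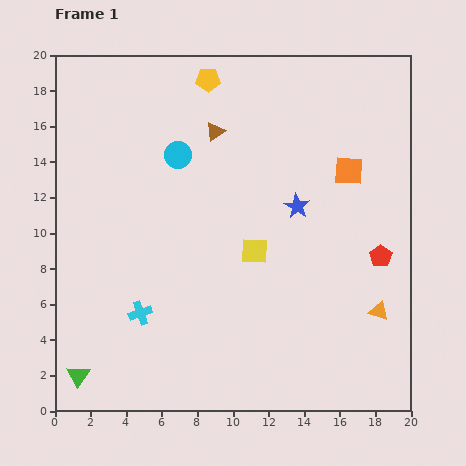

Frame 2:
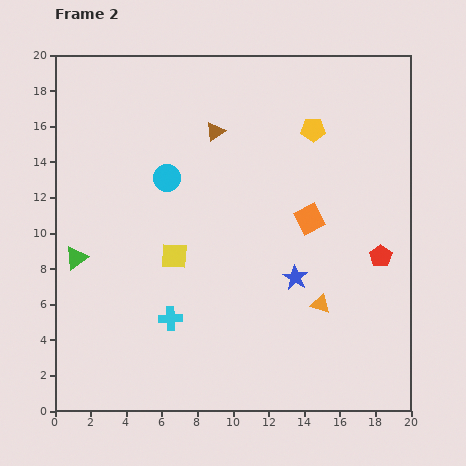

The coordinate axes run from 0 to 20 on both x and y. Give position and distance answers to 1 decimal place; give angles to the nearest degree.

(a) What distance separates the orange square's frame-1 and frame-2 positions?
3.5

The orange square moved from (16.5, 13.5) to (14.3, 10.8), a distance of √(2.2² + 2.7²) ≈ 3.5.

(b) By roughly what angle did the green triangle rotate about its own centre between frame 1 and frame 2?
23° clockwise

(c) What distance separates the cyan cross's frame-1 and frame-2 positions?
1.7

The cyan cross moved from (4.8, 5.5) to (6.5, 5.2), a distance of √(1.7² + 0.3²) ≈ 1.7.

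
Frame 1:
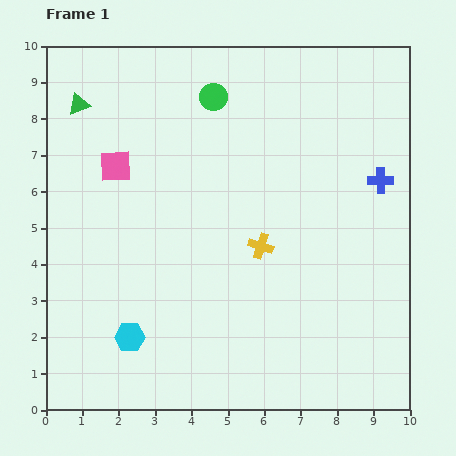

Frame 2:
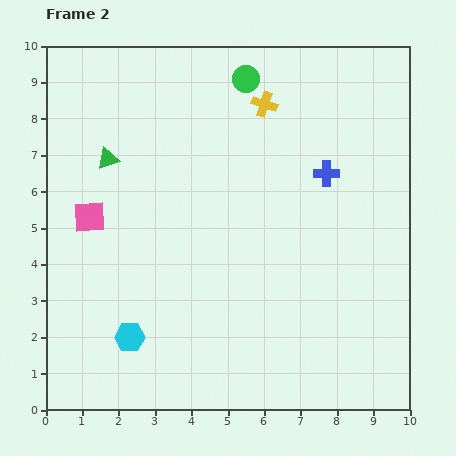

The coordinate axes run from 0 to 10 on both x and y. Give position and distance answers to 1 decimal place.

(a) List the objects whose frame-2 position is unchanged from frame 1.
the cyan hexagon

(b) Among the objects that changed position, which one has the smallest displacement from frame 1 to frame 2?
the green circle

(moved 1.0)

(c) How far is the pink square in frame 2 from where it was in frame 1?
1.6

The pink square moved from (1.9, 6.7) to (1.2, 5.3), a distance of √(0.7² + 1.4²) ≈ 1.6.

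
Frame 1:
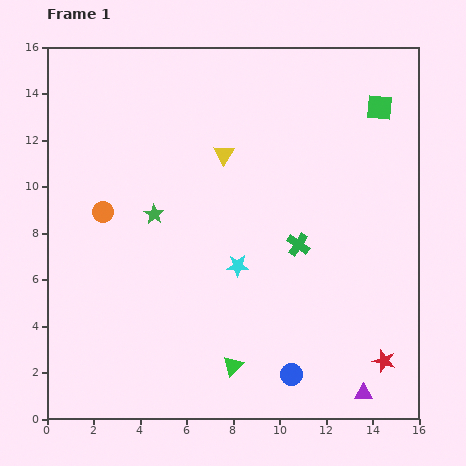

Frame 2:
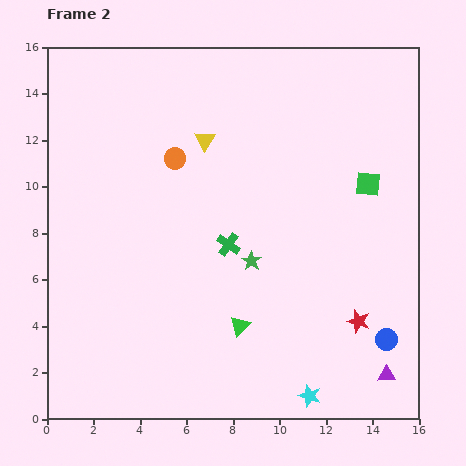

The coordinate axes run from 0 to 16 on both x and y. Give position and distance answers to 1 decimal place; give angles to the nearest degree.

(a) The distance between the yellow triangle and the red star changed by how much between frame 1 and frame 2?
-1.1

Distance in frame 1: 11.3. Distance in frame 2: 10.2.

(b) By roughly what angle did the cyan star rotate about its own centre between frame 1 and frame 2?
19° clockwise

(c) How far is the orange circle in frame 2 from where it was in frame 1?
3.9

The orange circle moved from (2.4, 8.9) to (5.5, 11.2), a distance of √(3.1² + 2.3²) ≈ 3.9.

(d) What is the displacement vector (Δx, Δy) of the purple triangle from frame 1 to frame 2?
(1.0, 0.8)

The purple triangle was at (13.6, 1.1) in frame 1 and (14.6, 1.9) in frame 2.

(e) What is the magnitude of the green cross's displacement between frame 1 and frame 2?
3.0

The green cross moved from (10.8, 7.5) to (7.8, 7.5), a distance of √(3.0² + 0.0²) ≈ 3.0.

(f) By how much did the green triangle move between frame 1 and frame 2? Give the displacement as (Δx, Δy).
(0.3, 1.7)

The green triangle was at (8.0, 2.3) in frame 1 and (8.3, 4.0) in frame 2.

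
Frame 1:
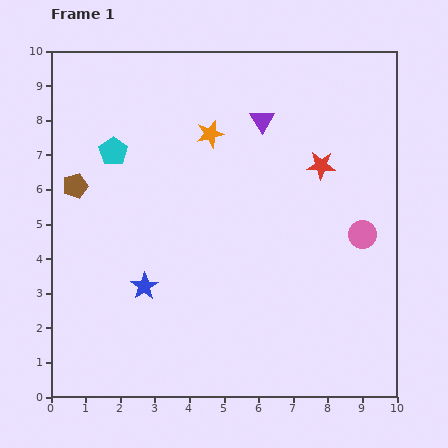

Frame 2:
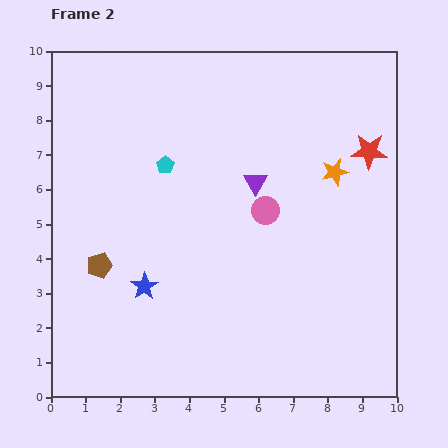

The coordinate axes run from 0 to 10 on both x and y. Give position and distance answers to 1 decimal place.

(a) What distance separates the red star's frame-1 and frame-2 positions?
1.5

The red star moved from (7.8, 6.7) to (9.2, 7.1), a distance of √(1.4² + 0.4²) ≈ 1.5.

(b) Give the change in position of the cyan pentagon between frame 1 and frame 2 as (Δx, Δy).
(1.5, -0.4)

The cyan pentagon was at (1.8, 7.1) in frame 1 and (3.3, 6.7) in frame 2.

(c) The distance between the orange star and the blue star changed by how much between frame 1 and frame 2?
+1.6

Distance in frame 1: 4.8. Distance in frame 2: 6.4.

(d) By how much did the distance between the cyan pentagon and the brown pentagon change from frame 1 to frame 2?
+2.0

Distance in frame 1: 1.5. Distance in frame 2: 3.5.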